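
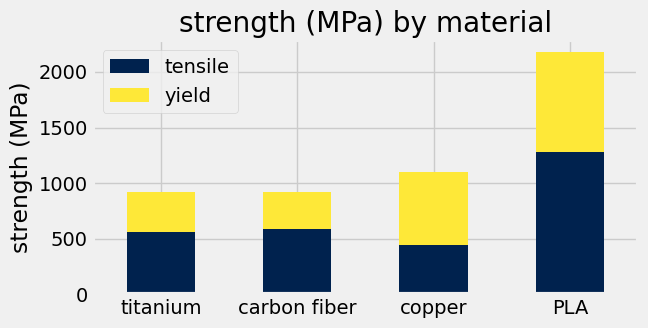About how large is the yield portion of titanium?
≈ 400

yield top ≈ 1000, bottom ≈ 600; segment ≈ 400.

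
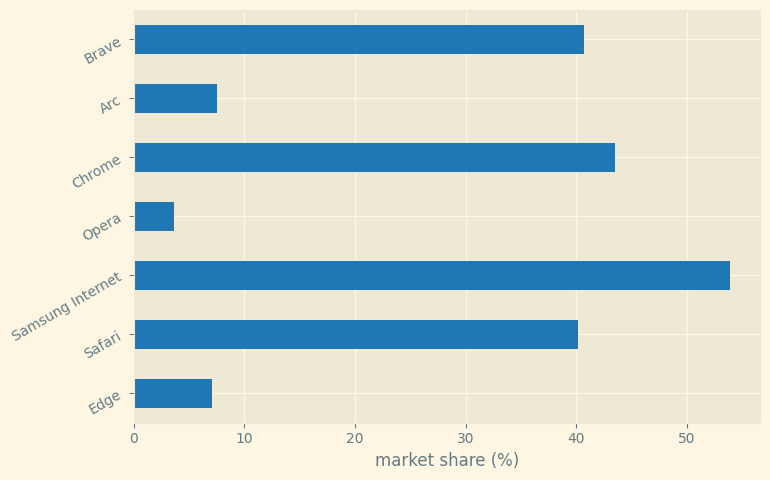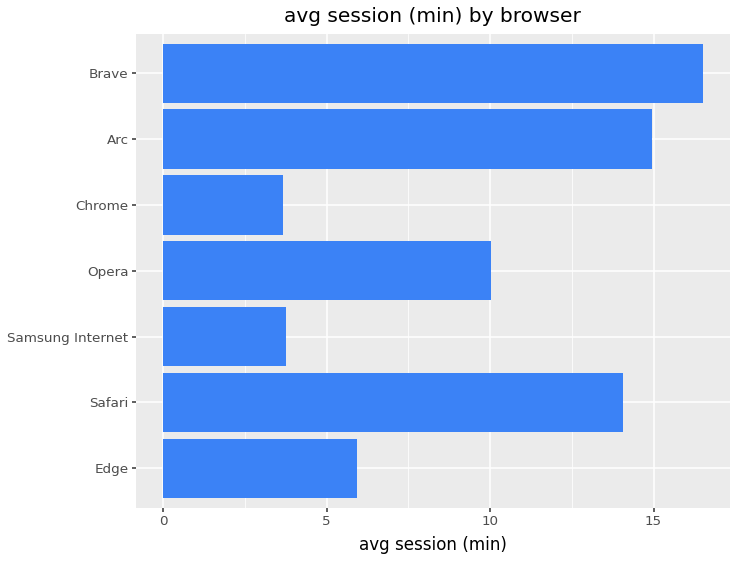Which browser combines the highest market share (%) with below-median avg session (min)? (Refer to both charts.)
Chart 2 median avg session (min) ≈ 10; below-median browsers: Edge, Samsung Internet, Chrome. Among those, Samsung Internet has the highest market share (%) (≈ 55).

Samsung Internet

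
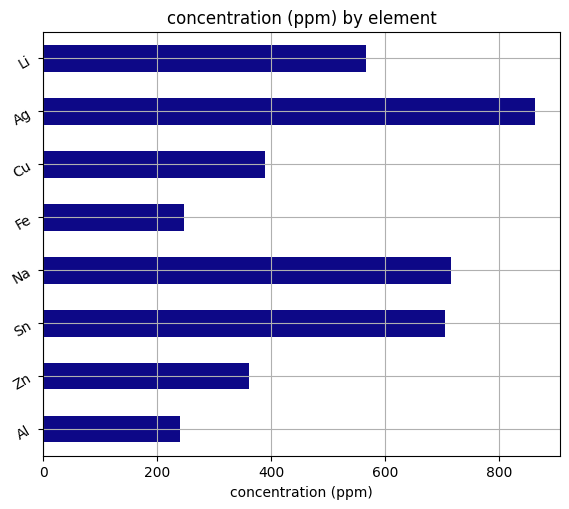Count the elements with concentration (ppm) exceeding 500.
Above 500: Sn, Na, Ag, Li.

4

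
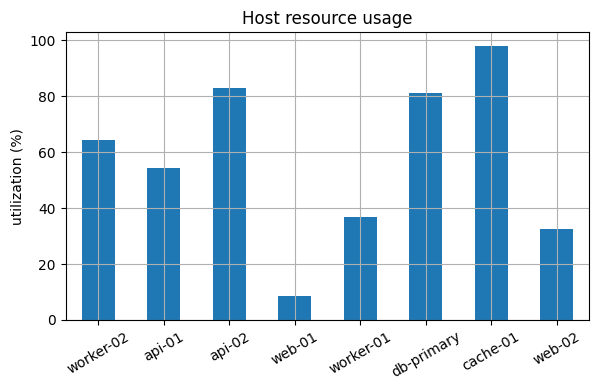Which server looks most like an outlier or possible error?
web-01

web-01 ≈ 10; the rest sit between ≈ 30 and ≈ 100.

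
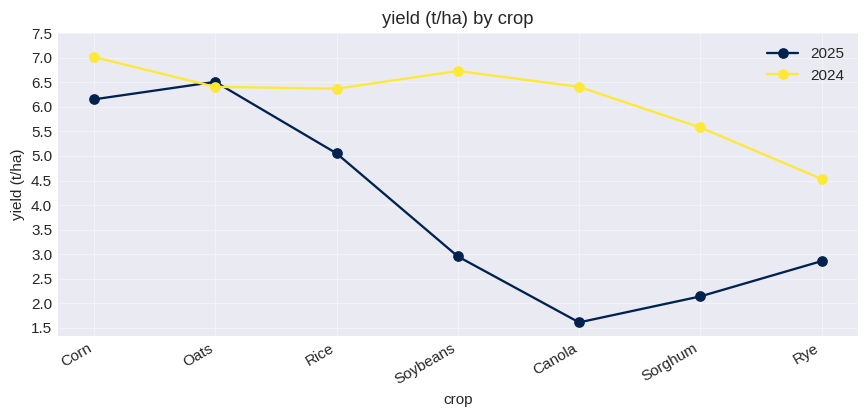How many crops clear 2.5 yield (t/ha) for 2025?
Above 2.5: Corn, Oats, Rice, Soybeans, Rye.

5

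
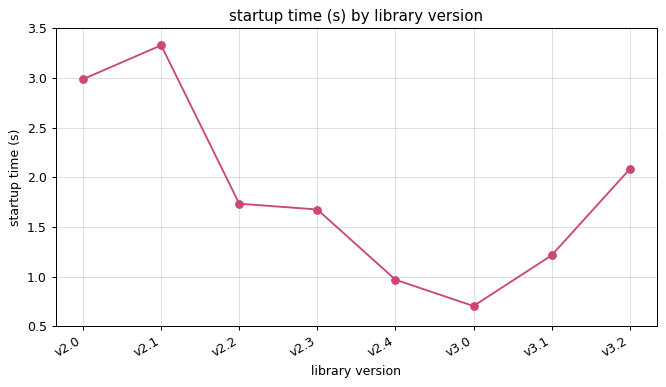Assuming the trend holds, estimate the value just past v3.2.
≈ 2.75

Last three: 0.5, 1.0, 2.0 → slope ≈ 0.75/step → next ≈ 2.75.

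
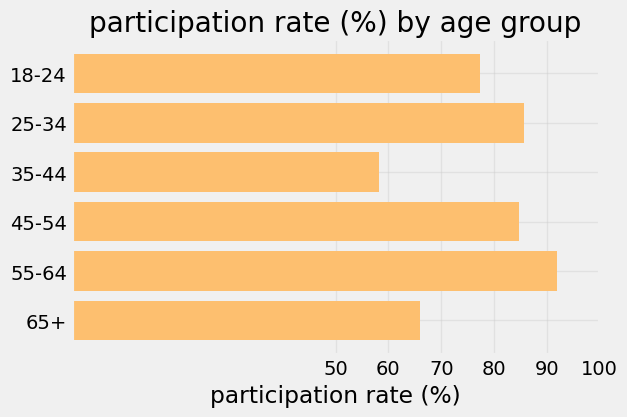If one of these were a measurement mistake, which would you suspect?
35-44 ≈ 60; the rest sit between ≈ 70 and ≈ 90.

35-44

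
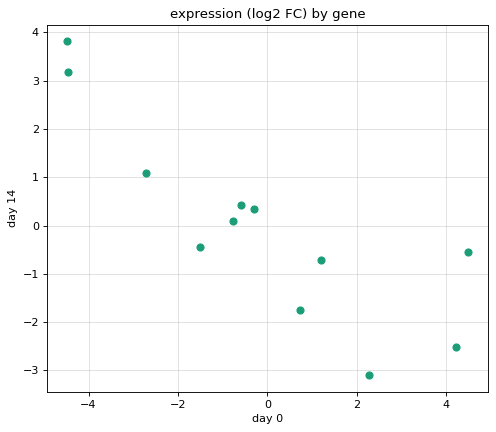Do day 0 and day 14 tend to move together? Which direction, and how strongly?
negative, strong

Points are negatively correlated; strong (|r| ≈ 0.8).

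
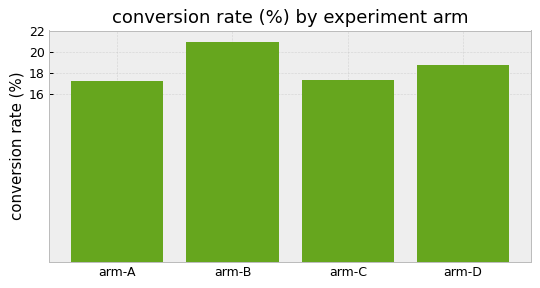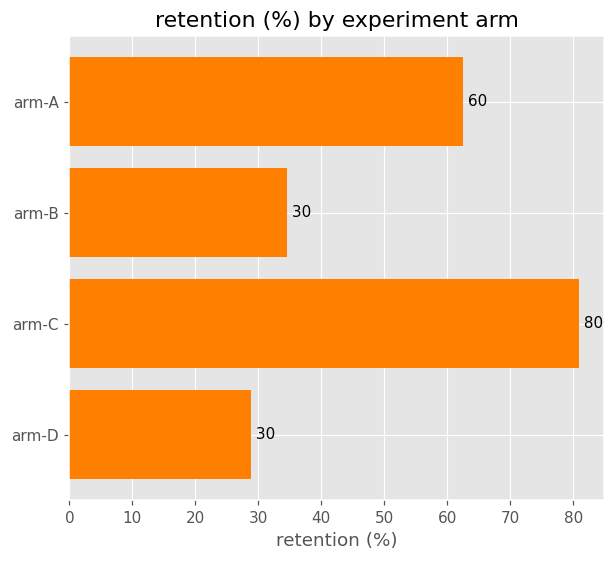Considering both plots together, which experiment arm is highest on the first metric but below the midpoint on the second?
arm-B

Chart 2 median retention (%) ≈ 50; below-median experiment arms: arm-B, arm-D. Among those, arm-B has the highest conversion rate (%) (≈ 20).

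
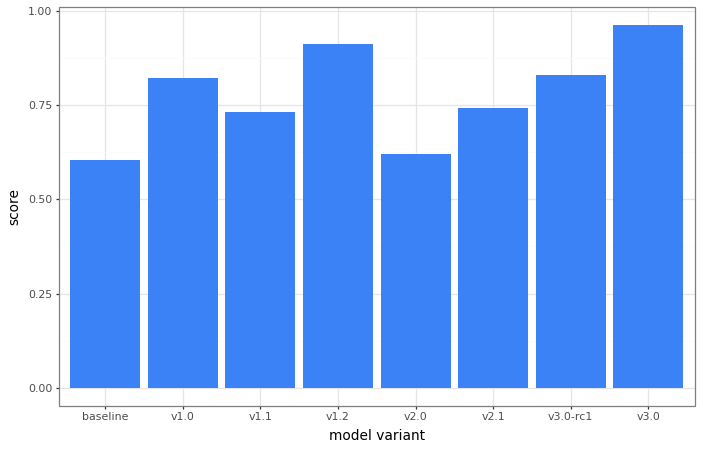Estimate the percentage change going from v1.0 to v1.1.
≈ -12.5%

v1.0 ≈ 0.8, v1.1 ≈ 0.7; (0.7 − 0.8) / 0.8 ≈ -12.5%.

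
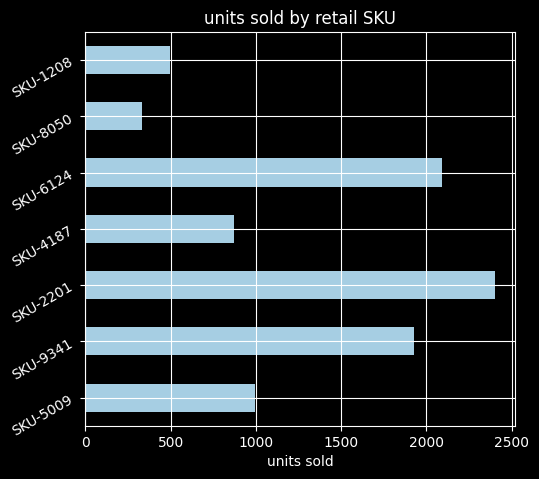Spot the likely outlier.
SKU-2201 ≈ 2400; the rest sit between ≈ 400 and ≈ 2000.

SKU-2201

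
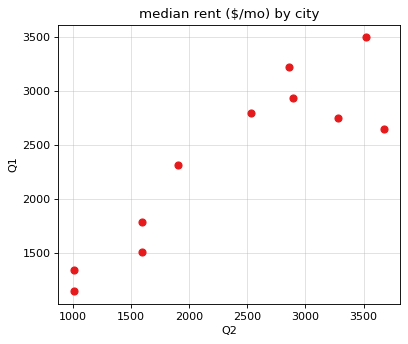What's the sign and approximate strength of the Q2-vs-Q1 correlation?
Points are positively correlated; strong (|r| ≈ 0.9).

positive, strong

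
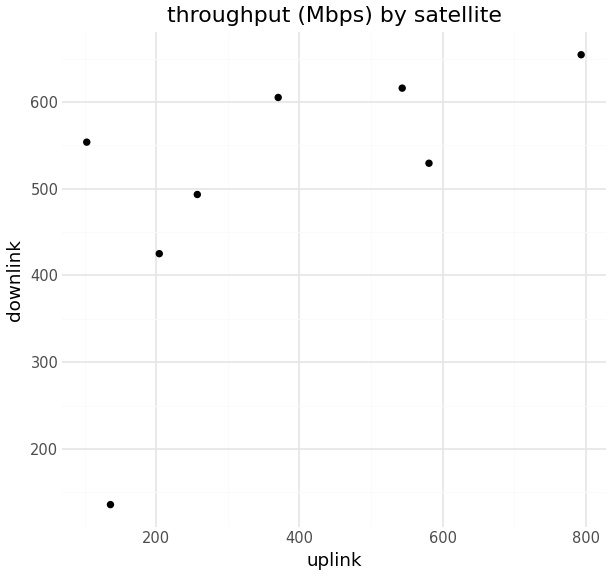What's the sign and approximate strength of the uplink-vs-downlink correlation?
Points are positively correlated; moderate (|r| ≈ 0.6).

positive, moderate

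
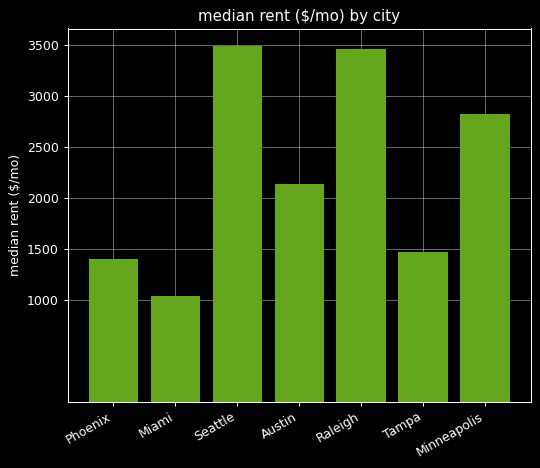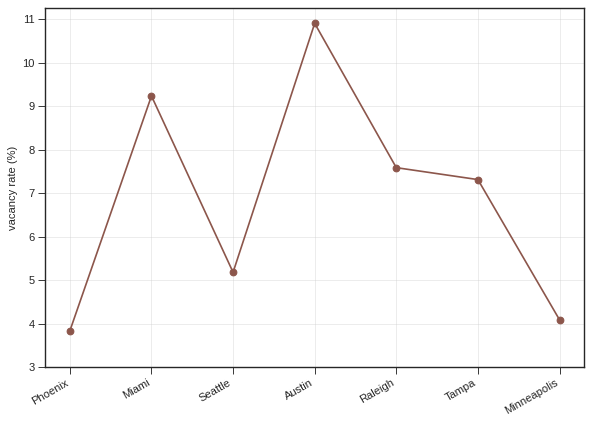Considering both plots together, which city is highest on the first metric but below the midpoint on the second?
Seattle

Chart 2 median vacancy rate (%) ≈ 7; below-median cities: Phoenix, Seattle, Minneapolis. Among those, Seattle has the highest median rent ($/mo) (≈ 3500).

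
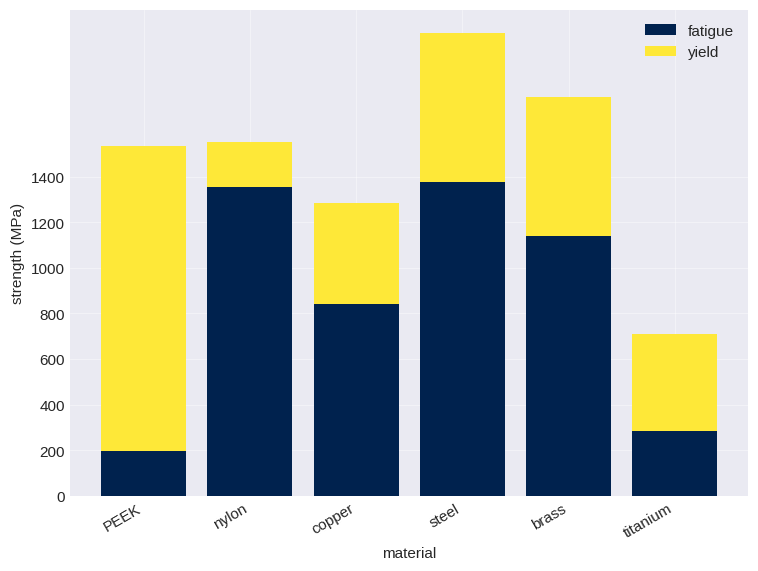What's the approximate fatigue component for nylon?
≈ 1400

fatigue top ≈ 1400, bottom ≈ 0; segment ≈ 1400.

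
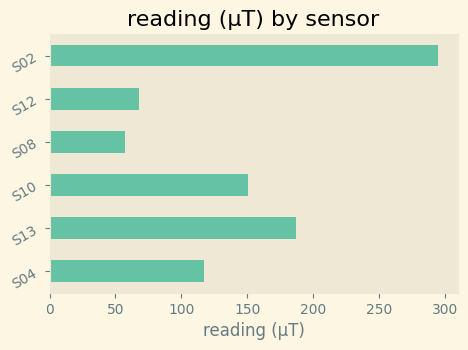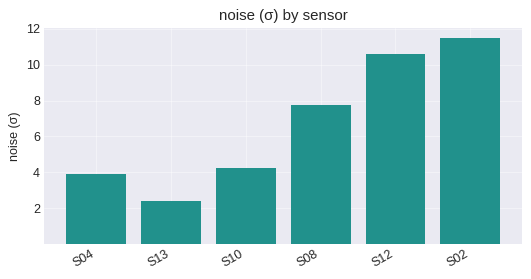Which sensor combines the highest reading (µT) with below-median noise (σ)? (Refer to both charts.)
S13

Chart 2 median noise (σ) ≈ 6; below-median sensors: S04, S13, S10. Among those, S13 has the highest reading (µT) (≈ 200).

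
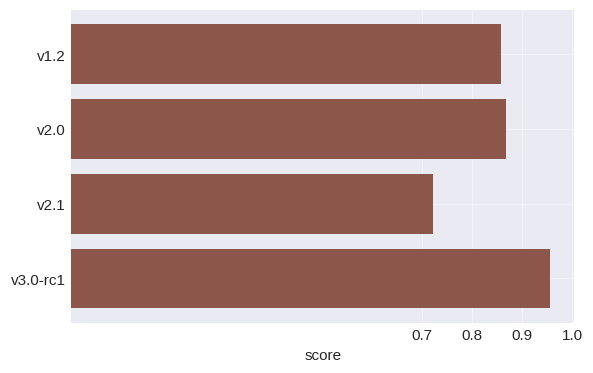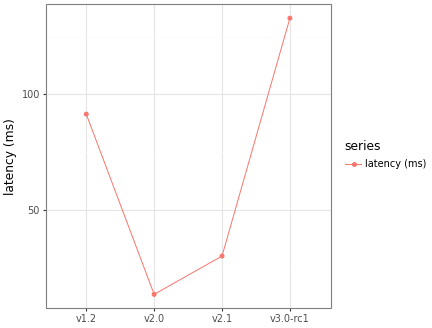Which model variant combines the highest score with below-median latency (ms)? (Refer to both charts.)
v2.0

Chart 2 median latency (ms) ≈ 60; below-median model variants: v2.0, v2.1. Among those, v2.0 has the highest score (≈ 0.9).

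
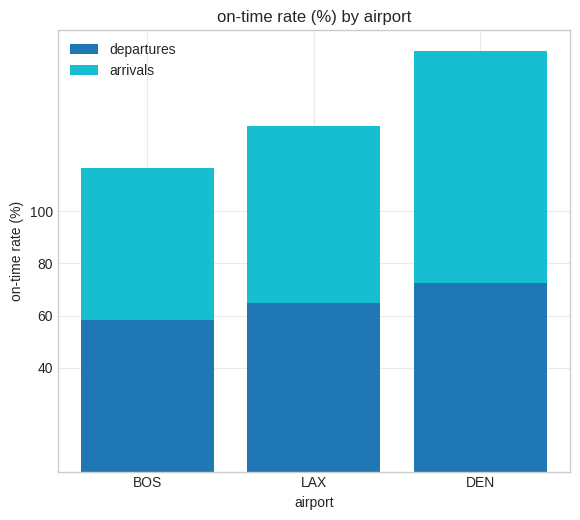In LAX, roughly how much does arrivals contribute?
arrivals top ≈ 140, bottom ≈ 60; segment ≈ 80.

≈ 80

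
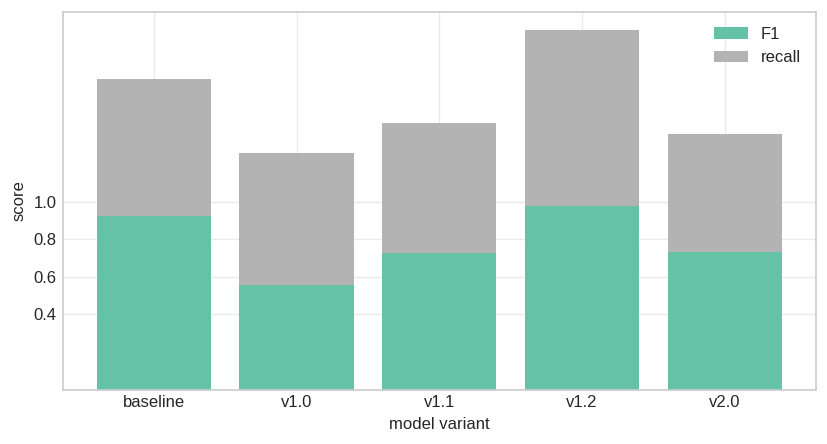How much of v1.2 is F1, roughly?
≈ 1.0

F1 top ≈ 1.0, bottom ≈ 0.0; segment ≈ 1.0.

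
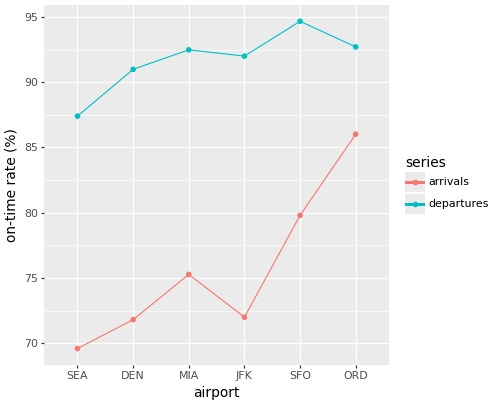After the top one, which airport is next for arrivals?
SFO

Top 3 for arrivals: ORD ≈ 85, SFO ≈ 80, MIA ≈ 75.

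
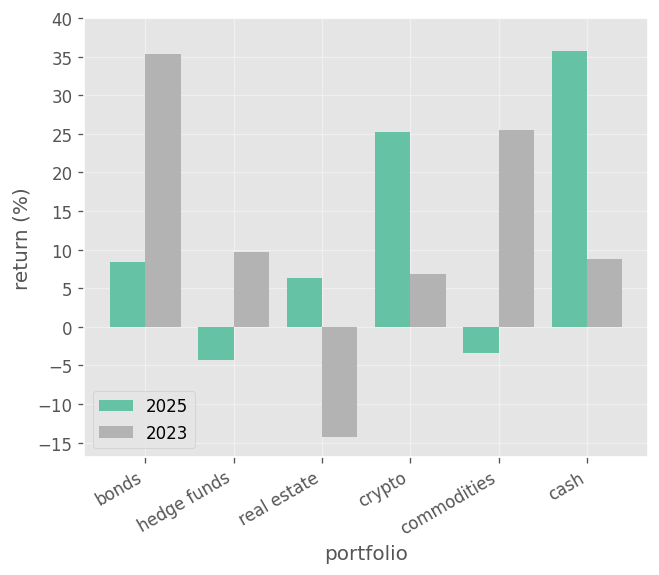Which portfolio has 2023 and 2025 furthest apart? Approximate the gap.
commodities, ≈ 30 %

commodities: 2023 ≈ 25, 2025 ≈ -5 → gap ≈ 30. Next-largest (cash) is only ≈ 25.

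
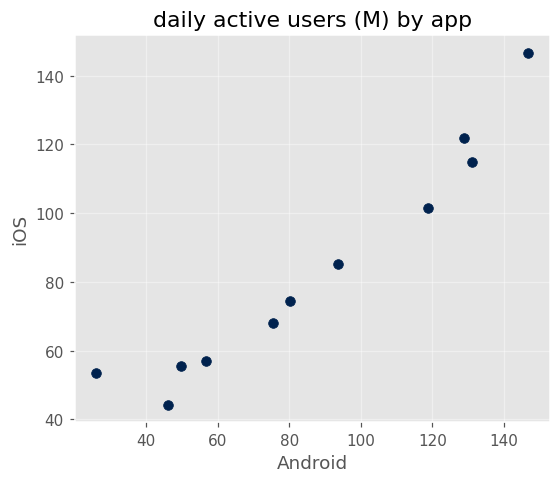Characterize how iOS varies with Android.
Points are positively correlated; strong (|r| ≈ 1.0).

positive, strong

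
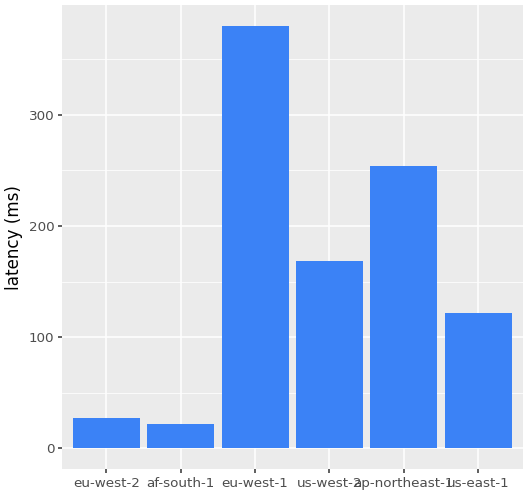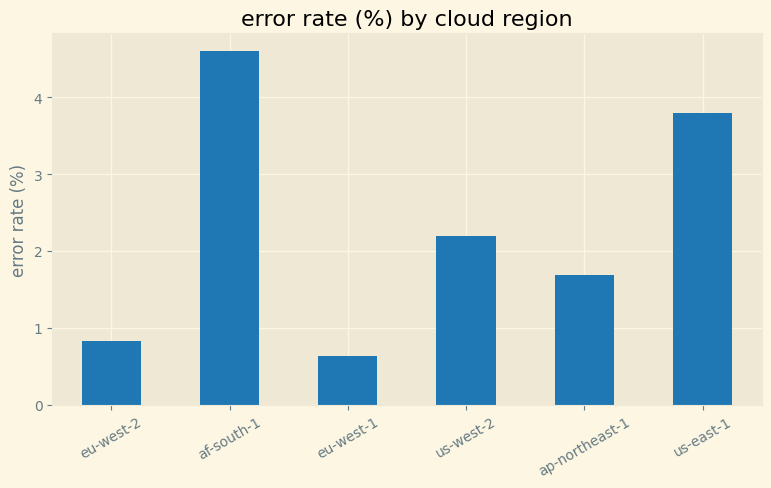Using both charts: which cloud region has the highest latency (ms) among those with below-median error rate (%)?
eu-west-1

Chart 2 median error rate (%) ≈ 2; below-median cloud regions: eu-west-2, eu-west-1, ap-northeast-1. Among those, eu-west-1 has the highest latency (ms) (≈ 400).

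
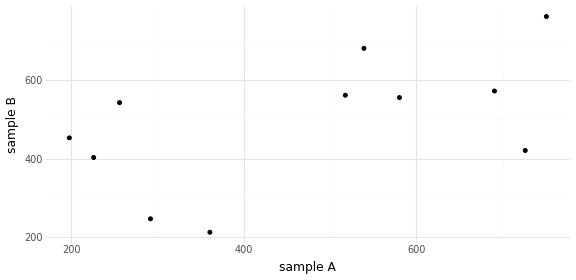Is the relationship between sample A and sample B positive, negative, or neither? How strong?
Points are positively correlated; moderate (|r| ≈ 0.6).

positive, moderate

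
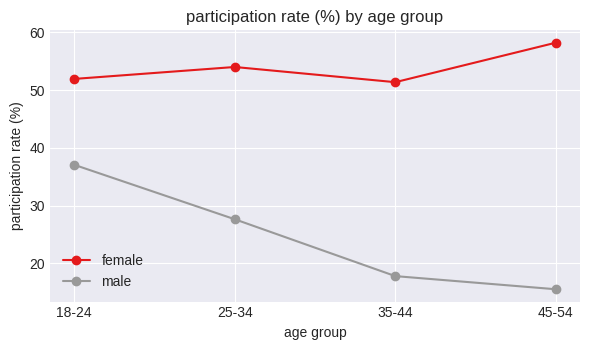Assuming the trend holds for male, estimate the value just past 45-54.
≈ 7.5

Last three: 30, 20, 15 → slope ≈ -7.5/step → next ≈ 7.5.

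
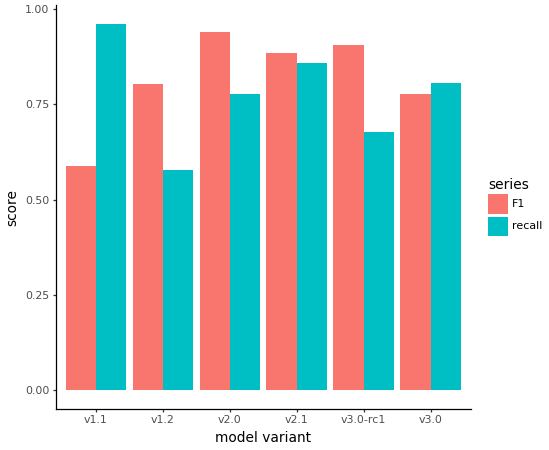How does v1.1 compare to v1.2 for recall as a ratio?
≈ 1.67×

v1.1 ≈ 1.0, v1.2 ≈ 0.6; 1.0/0.6 ≈ 1.67.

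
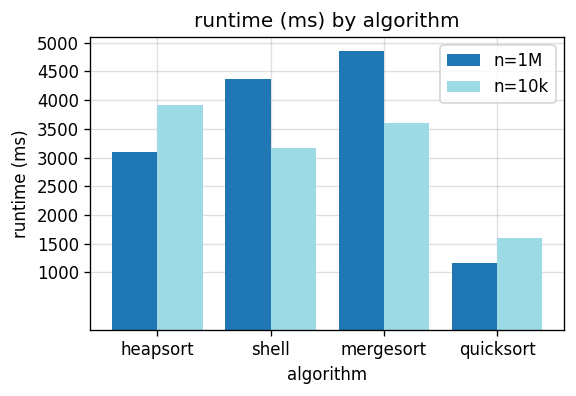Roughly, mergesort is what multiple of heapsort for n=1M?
≈ 1.67×

mergesort ≈ 5000, heapsort ≈ 3000; 5000/3000 ≈ 1.67.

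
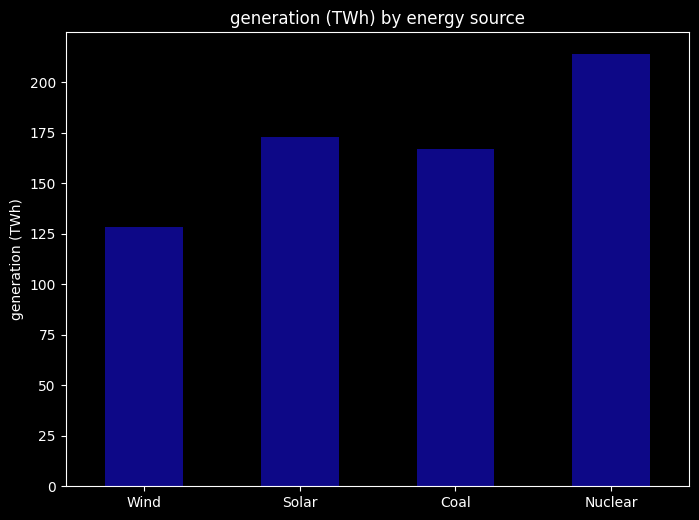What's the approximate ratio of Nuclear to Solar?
Nuclear ≈ 220, Solar ≈ 180; 220/180 ≈ 1.22.

≈ 1.22×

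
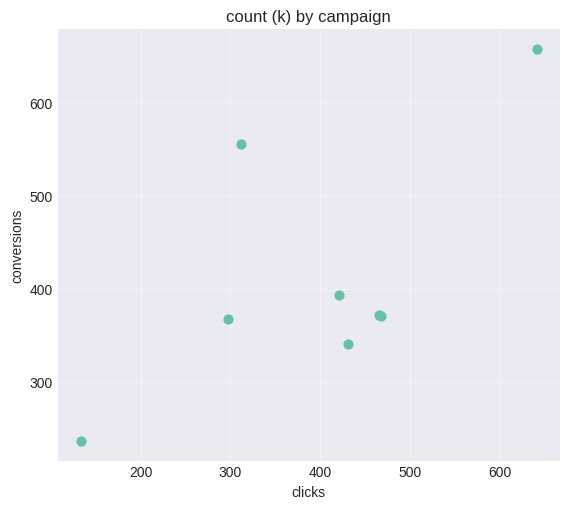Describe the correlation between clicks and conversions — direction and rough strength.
Points are positively correlated; moderate (|r| ≈ 0.6).

positive, moderate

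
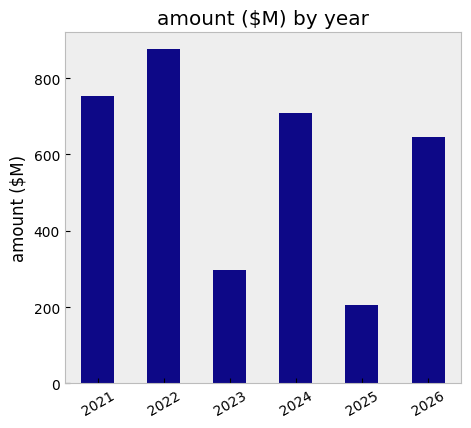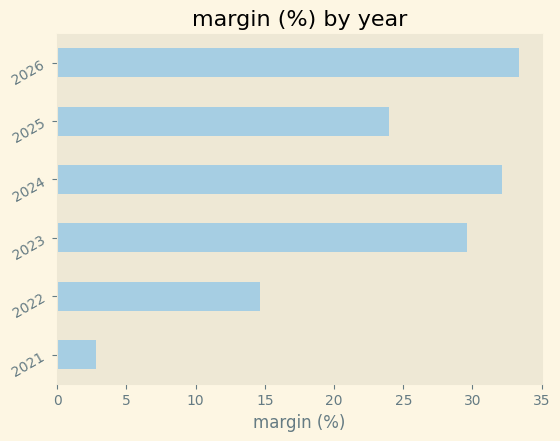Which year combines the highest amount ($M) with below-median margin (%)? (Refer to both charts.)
2022

Chart 2 median margin (%) ≈ 25; below-median years: 2021, 2022, 2025. Among those, 2022 has the highest amount ($M) (≈ 900).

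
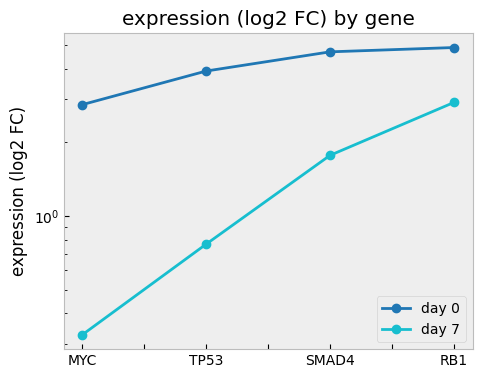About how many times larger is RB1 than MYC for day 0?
RB1 ≈ 5.0, MYC ≈ 3.0; 5.0/3.0 ≈ 1.67.

≈ 1.67×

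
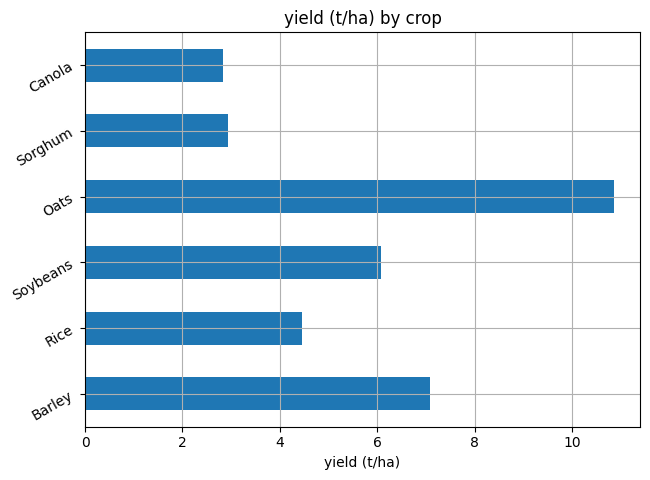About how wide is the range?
≈ 8

Max Oats ≈ 11, min Canola ≈ 3; range ≈ 8.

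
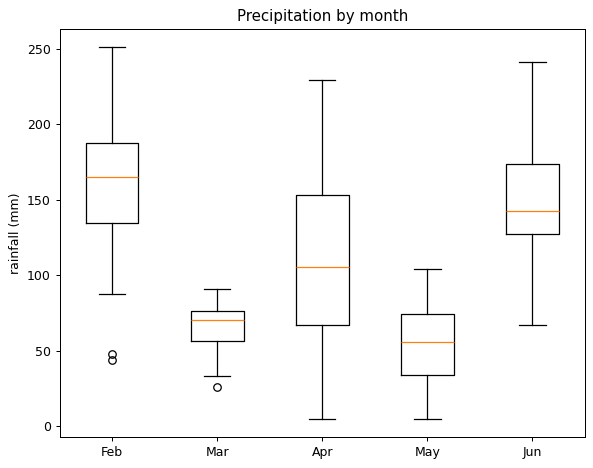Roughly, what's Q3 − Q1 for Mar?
≈ 20

Q3 ≈ 80, Q1 ≈ 60; IQR ≈ 20.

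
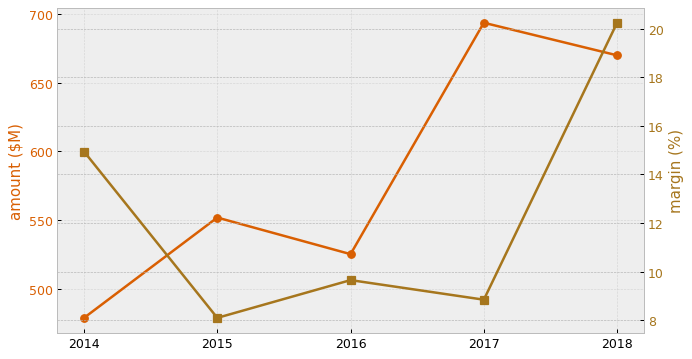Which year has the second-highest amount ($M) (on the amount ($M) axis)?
2018

Top 3 (on the amount ($M) axis): 2017 ≈ 700, 2018 ≈ 660, 2015 ≈ 560.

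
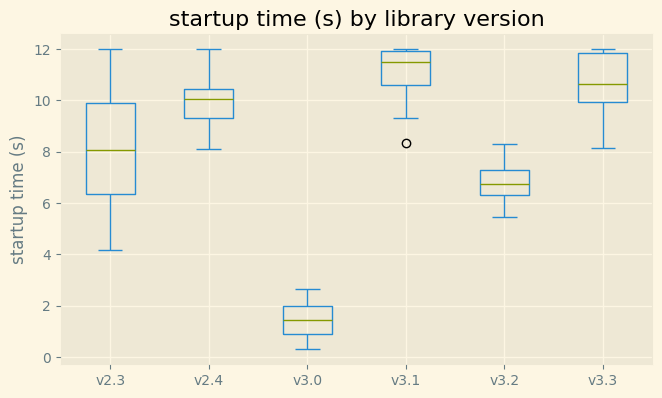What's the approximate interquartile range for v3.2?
≈ 1

Q3 ≈ 7, Q1 ≈ 6; IQR ≈ 1.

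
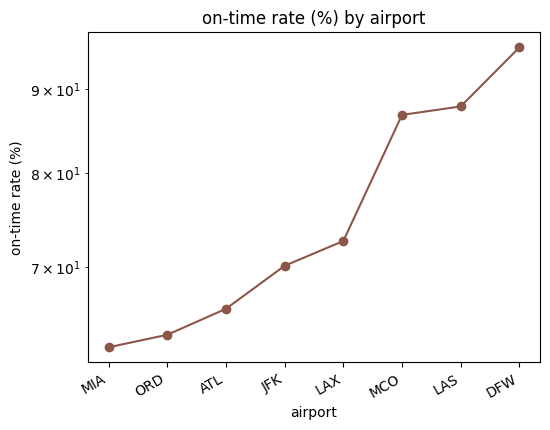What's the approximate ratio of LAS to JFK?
LAS ≈ 90, JFK ≈ 70; 90/70 ≈ 1.29.

≈ 1.29×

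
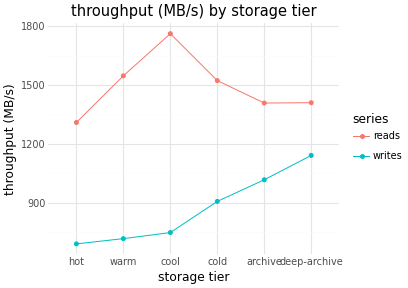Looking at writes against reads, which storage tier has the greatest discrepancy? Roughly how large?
cool: writes ≈ 700, reads ≈ 1800 → gap ≈ 1100. Next-largest (warm) is only ≈ 800.

cool, ≈ 1100 MB/s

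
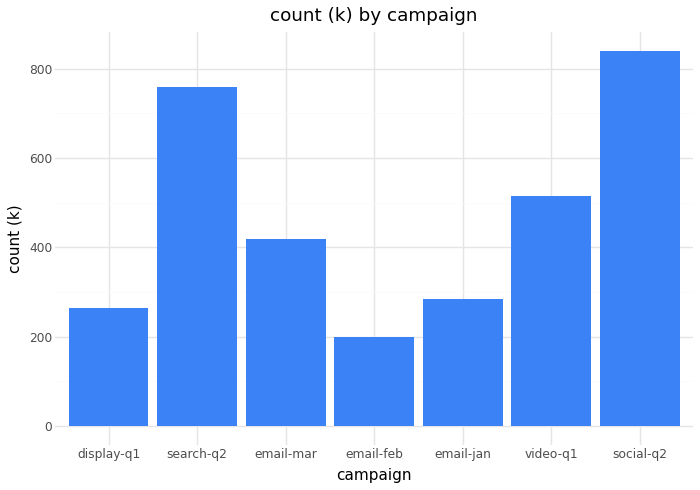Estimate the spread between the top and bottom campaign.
Max social-q2 ≈ 800, min email-feb ≈ 200; range ≈ 600.

≈ 600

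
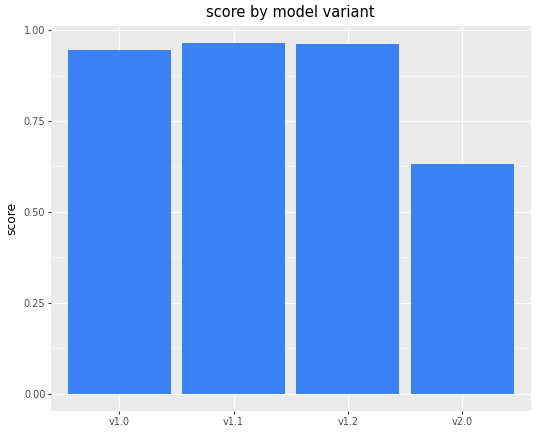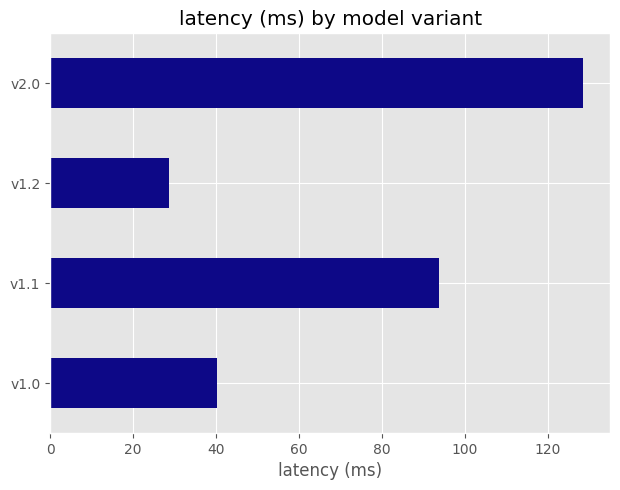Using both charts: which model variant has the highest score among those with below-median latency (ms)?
v1.2

Chart 2 median latency (ms) ≈ 60; below-median model variants: v1.0, v1.2. Among those, v1.2 has the highest score (≈ 1).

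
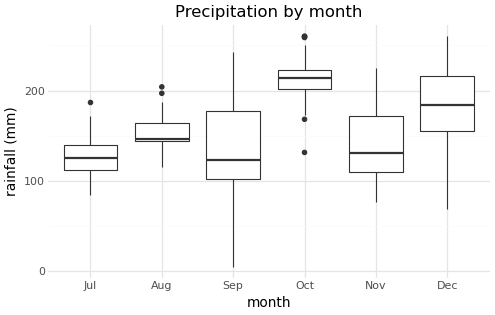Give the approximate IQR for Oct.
≈ 20

Q3 ≈ 220, Q1 ≈ 200; IQR ≈ 20.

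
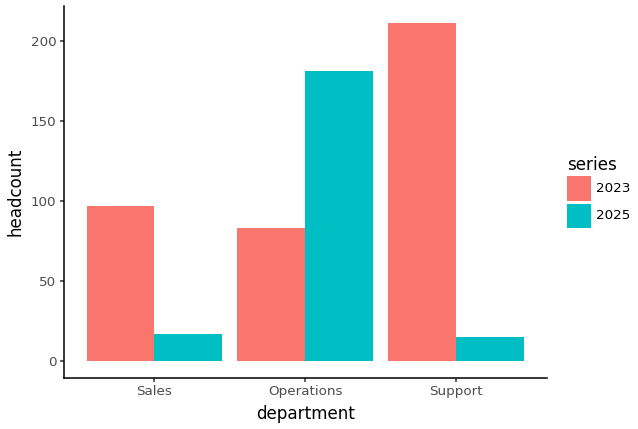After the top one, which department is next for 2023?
Top 3 for 2023: Support ≈ 220, Sales ≈ 100, Operations ≈ 80.

Sales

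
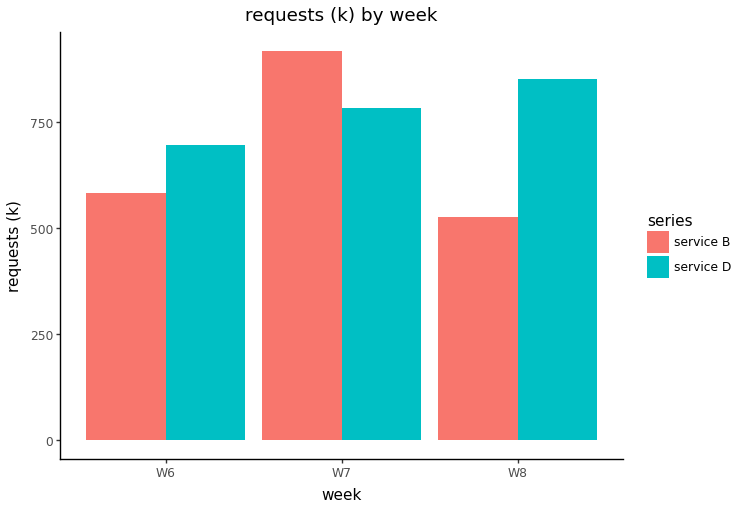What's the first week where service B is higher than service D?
W6: service B ≈ 600 vs service D ≈ 700 (not yet); W7: service B ≈ 900 vs service D ≈ 800 (first crossover).

W7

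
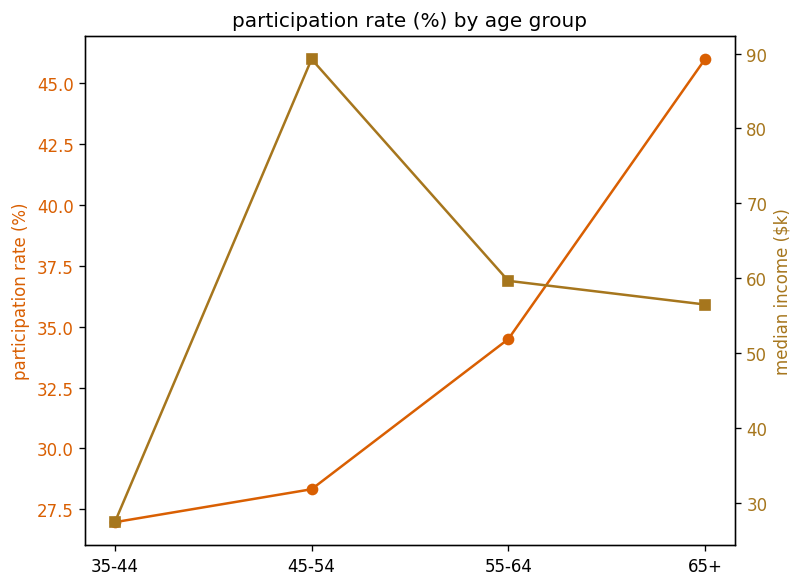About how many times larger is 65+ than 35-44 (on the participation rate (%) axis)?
65+ ≈ 46, 35-44 ≈ 26; 46/26 ≈ 1.77.

≈ 1.77×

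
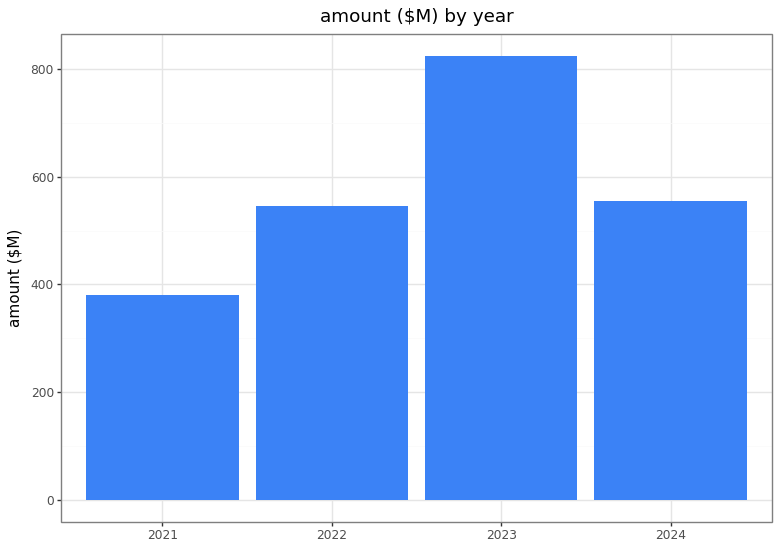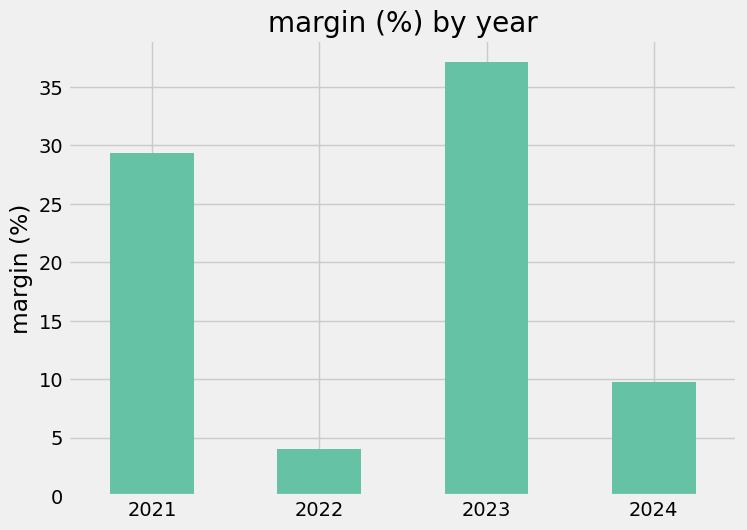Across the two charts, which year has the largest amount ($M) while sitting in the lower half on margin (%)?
Chart 2 median margin (%) ≈ 20; below-median years: 2022, 2024. Among those, 2024 has the highest amount ($M) (≈ 600).

2024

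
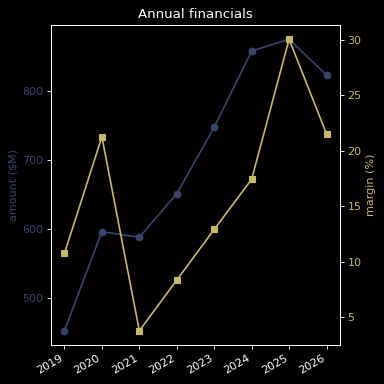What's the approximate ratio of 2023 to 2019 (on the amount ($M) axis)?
≈ 1.67×

2023 ≈ 750, 2019 ≈ 450; 750/450 ≈ 1.67.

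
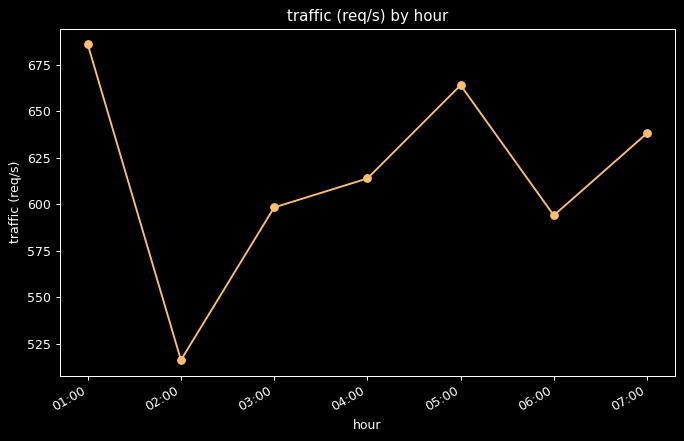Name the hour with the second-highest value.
Top 3: 01:00 ≈ 680, 05:00 ≈ 660, 07:00 ≈ 640.

05:00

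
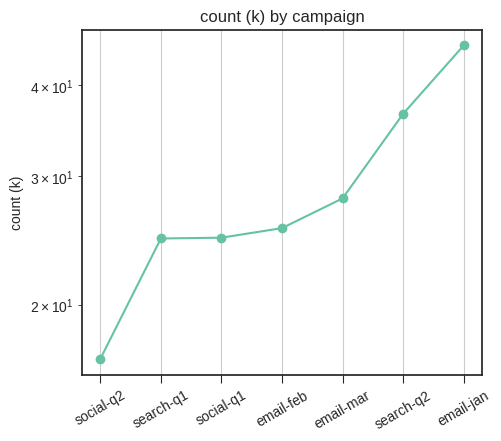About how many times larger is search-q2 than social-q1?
search-q2 ≈ 35, social-q1 ≈ 25; 35/25 ≈ 1.4.

≈ 1.4×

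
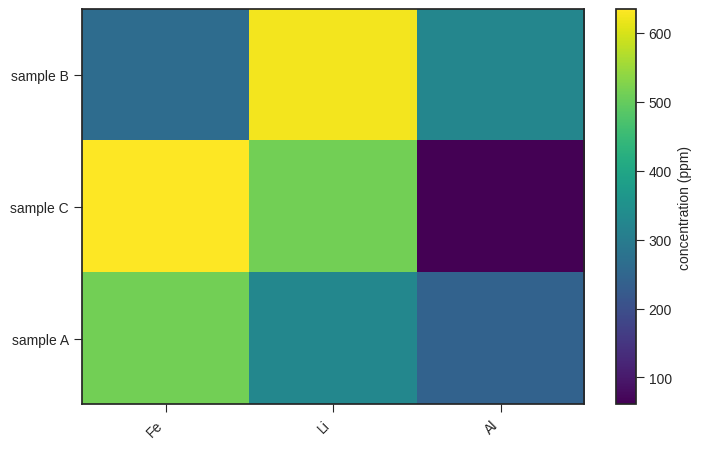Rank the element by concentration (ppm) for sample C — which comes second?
Top 3 for sample C: Fe ≈ 650, Li ≈ 500, Al ≈ 50.

Li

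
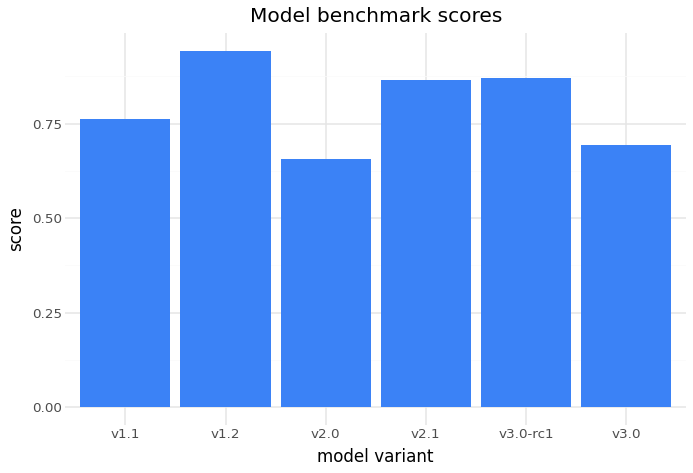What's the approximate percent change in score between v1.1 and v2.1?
v1.1 ≈ 0.8, v2.1 ≈ 0.9; (0.9 − 0.8) / 0.8 ≈ +12.5%.

≈ +12.5%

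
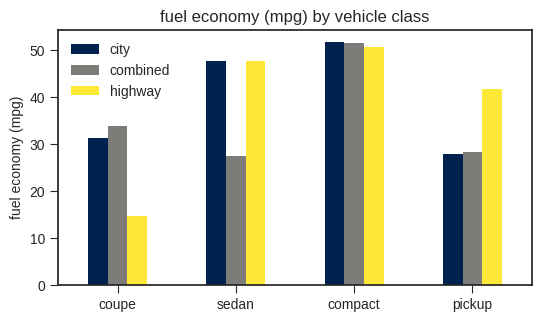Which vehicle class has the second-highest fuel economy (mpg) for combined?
coupe

Top 3 for combined: compact ≈ 50, coupe ≈ 35, pickup ≈ 30.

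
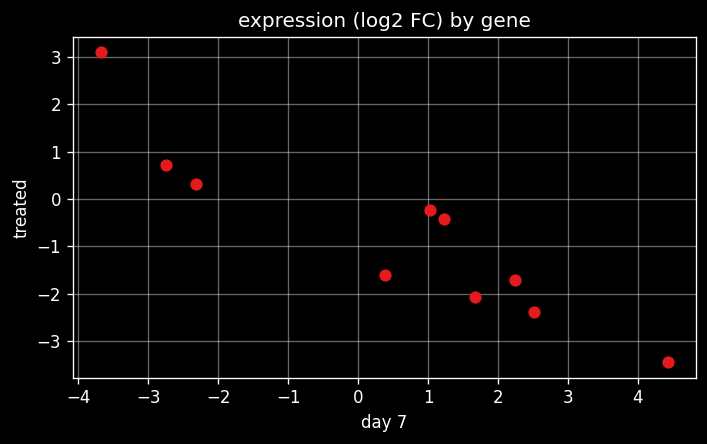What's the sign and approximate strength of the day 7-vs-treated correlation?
negative, strong

Points are negatively correlated; strong (|r| ≈ 0.9).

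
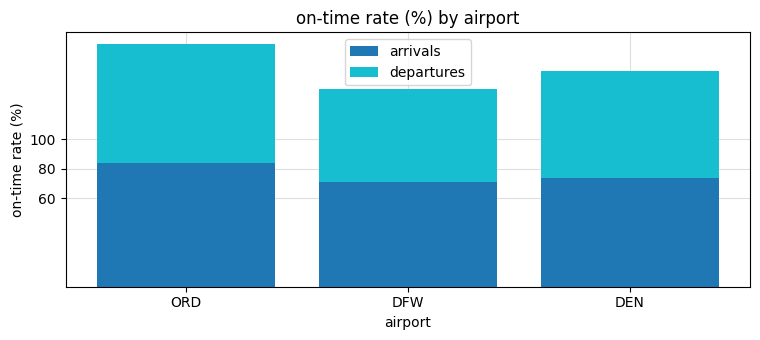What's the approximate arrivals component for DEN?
arrivals top ≈ 80, bottom ≈ 0; segment ≈ 80.

≈ 80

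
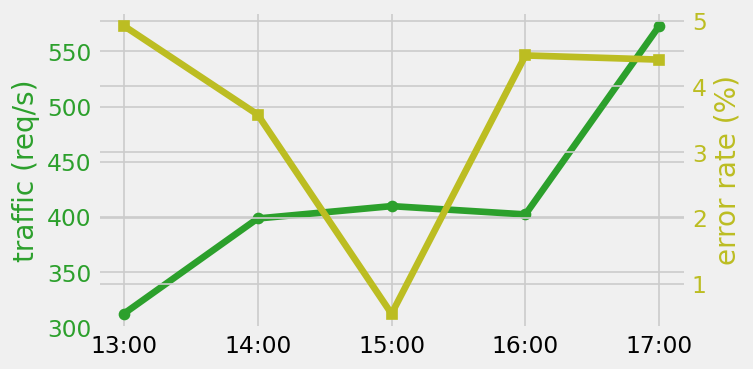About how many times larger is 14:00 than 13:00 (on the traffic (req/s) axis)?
≈ 1.33×

14:00 ≈ 400, 13:00 ≈ 300; 400/300 ≈ 1.33.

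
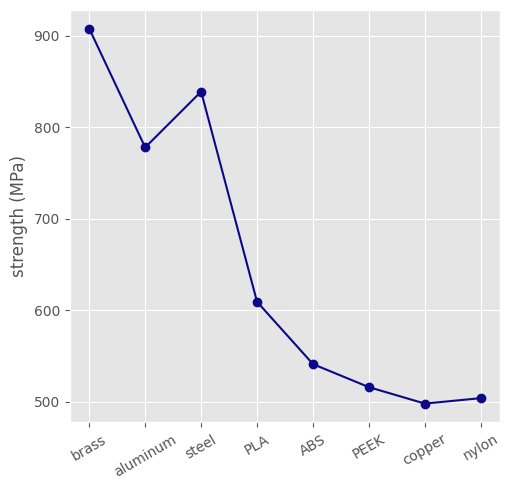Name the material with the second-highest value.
steel

Top 3: brass ≈ 900, steel ≈ 850, aluminum ≈ 800.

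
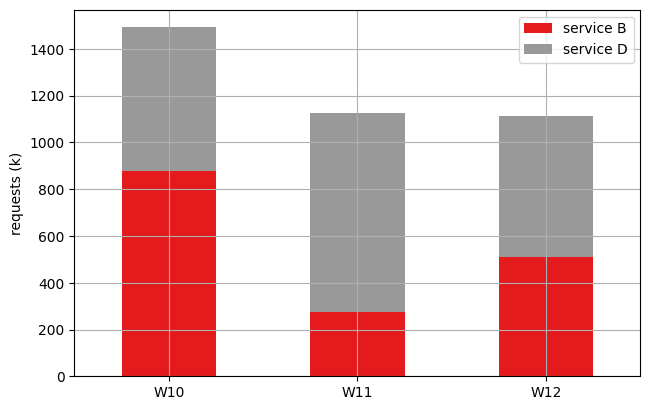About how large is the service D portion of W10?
≈ 600

service D top ≈ 1400, bottom ≈ 800; segment ≈ 600.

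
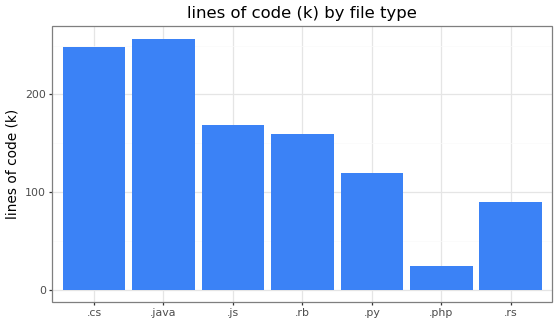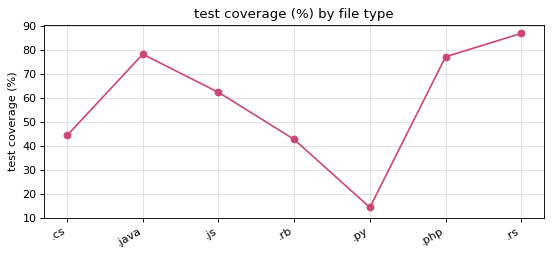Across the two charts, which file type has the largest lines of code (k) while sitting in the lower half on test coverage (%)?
.cs

Chart 2 median test coverage (%) ≈ 60; below-median file types: .cs, .rb, .py. Among those, .cs has the highest lines of code (k) (≈ 250).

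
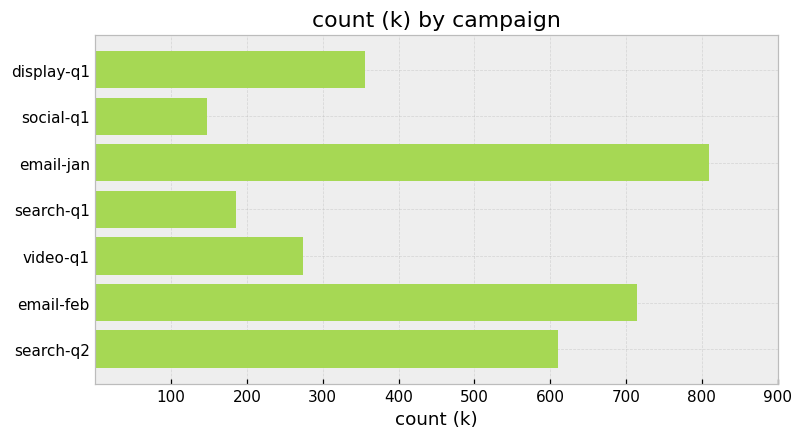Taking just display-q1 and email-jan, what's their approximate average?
(400 + 800) / 2 ≈ 600.

≈ 600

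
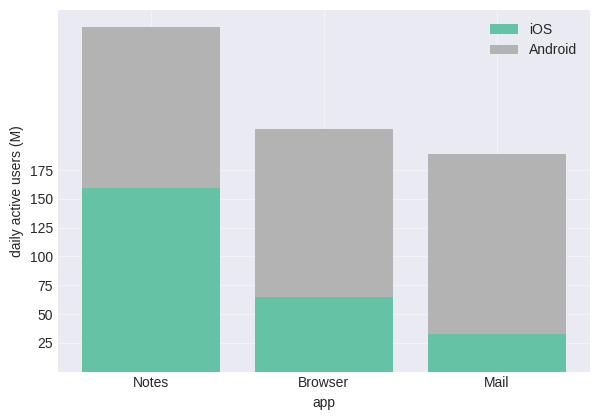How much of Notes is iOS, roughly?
≈ 150

iOS top ≈ 150, bottom ≈ 0; segment ≈ 150.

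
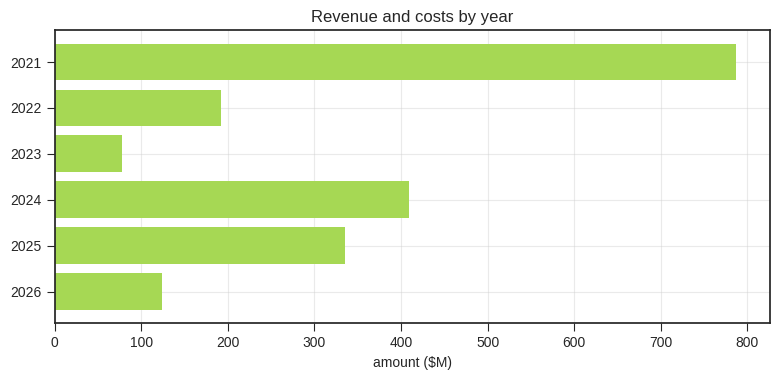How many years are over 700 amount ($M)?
1

Above 700: 2021.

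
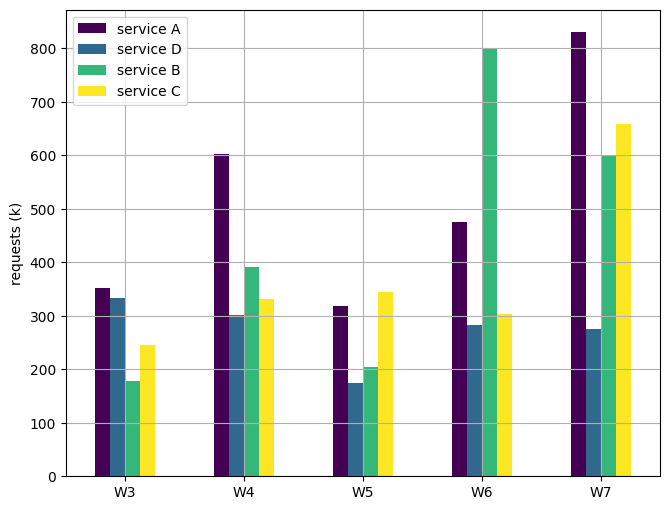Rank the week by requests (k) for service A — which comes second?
Top 3 for service A: W7 ≈ 800, W4 ≈ 600, W6 ≈ 500.

W4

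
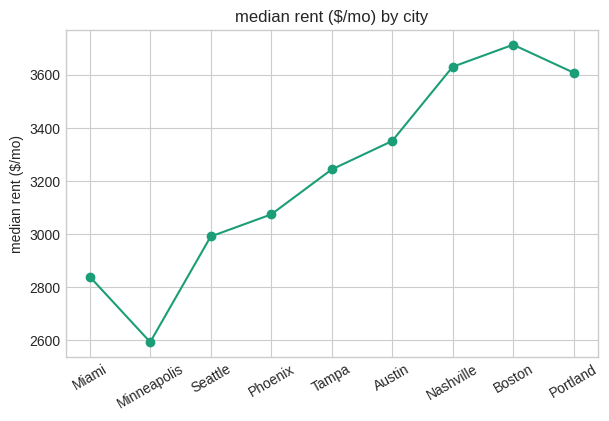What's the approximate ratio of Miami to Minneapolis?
≈ 1.08×

Miami ≈ 2800, Minneapolis ≈ 2600; 2800/2600 ≈ 1.08.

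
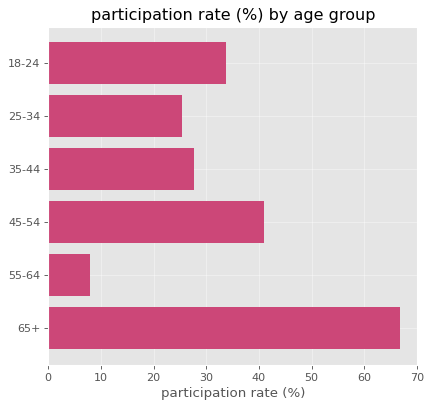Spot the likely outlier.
65+

65+ ≈ 70; the rest sit between ≈ 10 and ≈ 40.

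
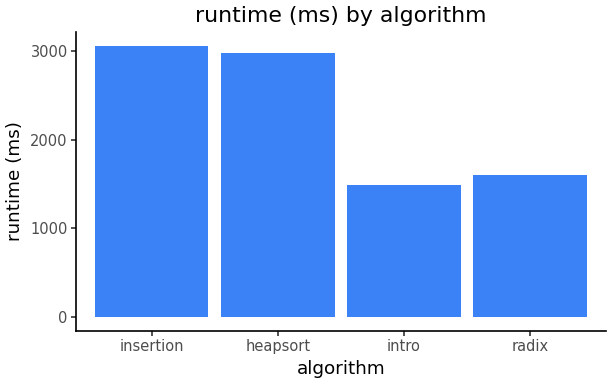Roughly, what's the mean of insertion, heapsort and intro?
≈ 2500

(3000 + 3000 + 1500) / 3 ≈ 2500.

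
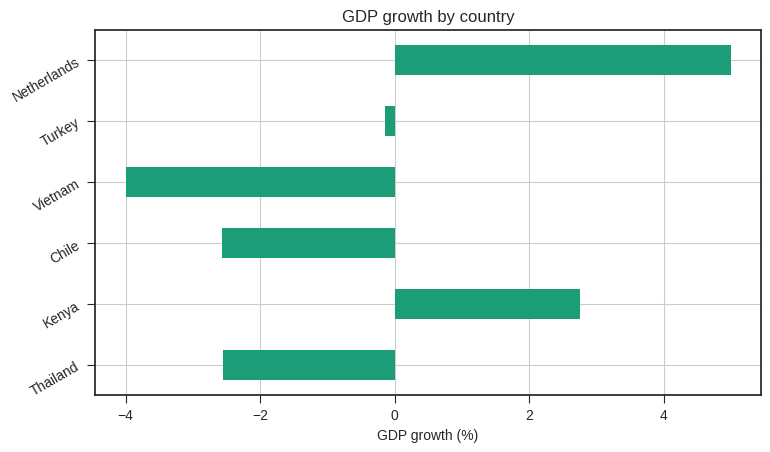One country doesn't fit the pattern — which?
Netherlands ≈ 5; the rest sit between ≈ -4 and ≈ 3.

Netherlands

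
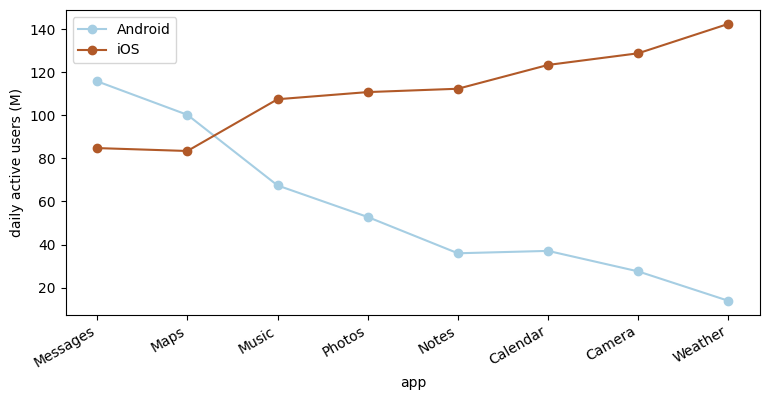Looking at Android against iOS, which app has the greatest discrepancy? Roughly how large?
Weather, ≈ 120 M

Weather: Android ≈ 20, iOS ≈ 140 → gap ≈ 120. Next-largest (Camera) is only ≈ 100.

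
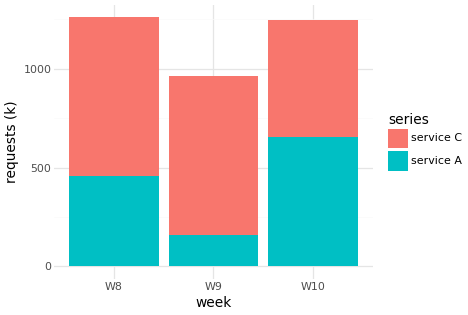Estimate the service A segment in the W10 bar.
≈ 600

service A top ≈ 600, bottom ≈ 0; segment ≈ 600.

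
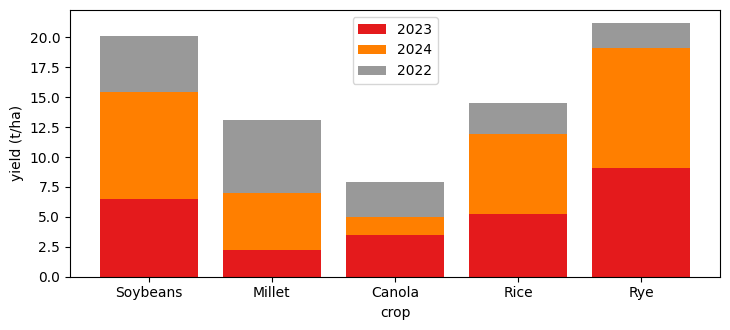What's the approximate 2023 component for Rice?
2023 top ≈ 6, bottom ≈ 0; segment ≈ 6.

≈ 6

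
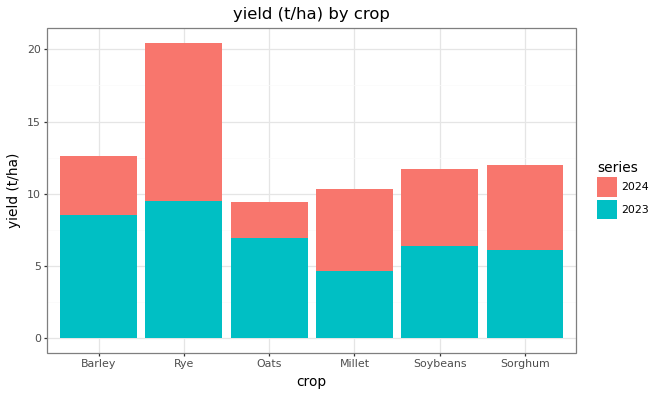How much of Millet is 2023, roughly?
≈ 4

2023 top ≈ 4, bottom ≈ 0; segment ≈ 4.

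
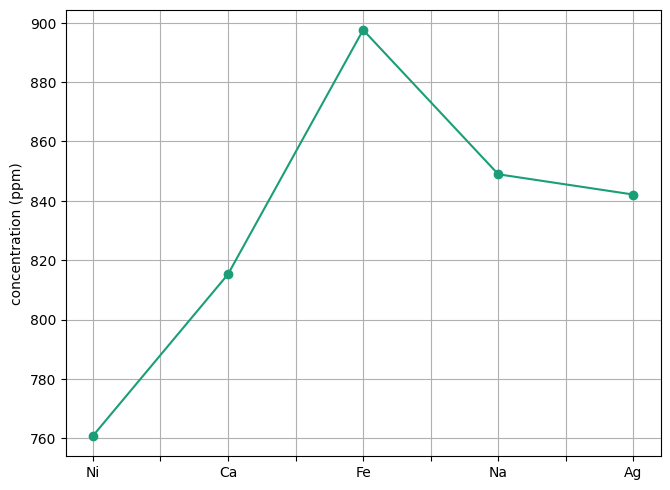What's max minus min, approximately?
≈ 140

Max Fe ≈ 900, min Ni ≈ 760; range ≈ 140.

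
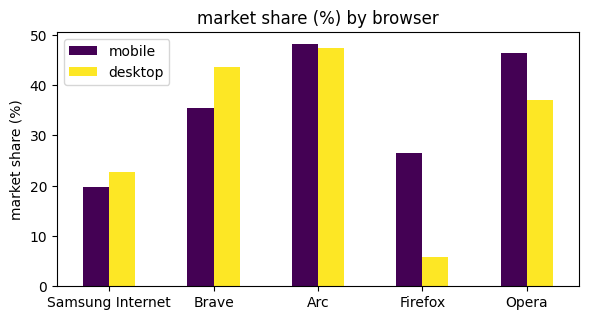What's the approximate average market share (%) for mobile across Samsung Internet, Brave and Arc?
≈ 35

(20 + 35 + 50) / 3 ≈ 35.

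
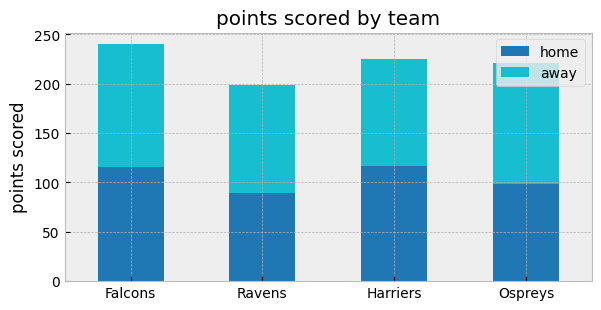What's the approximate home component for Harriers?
home top ≈ 120, bottom ≈ 0; segment ≈ 120.

≈ 120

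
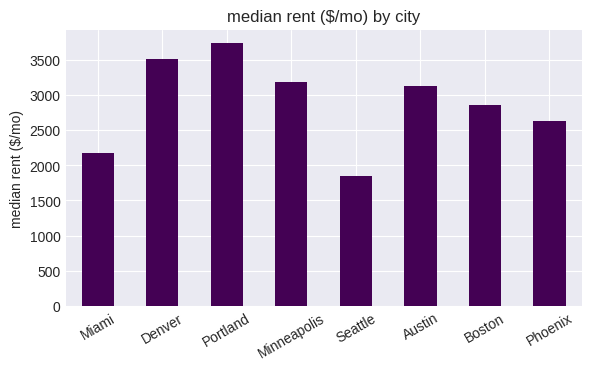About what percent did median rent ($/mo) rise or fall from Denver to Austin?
≈ -14.3%

Denver ≈ 3500, Austin ≈ 3000; (3000 − 3500) / 3500 ≈ -14.3%.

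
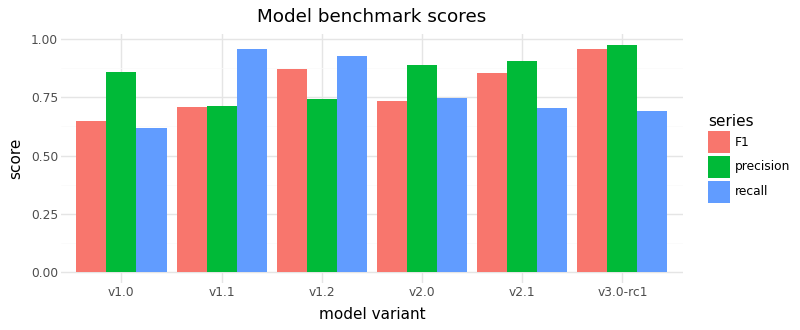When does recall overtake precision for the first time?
v1.1

v1.0: recall ≈ 0.6 vs precision ≈ 0.9 (not yet); v1.1: recall ≈ 1.0 vs precision ≈ 0.7 (first crossover).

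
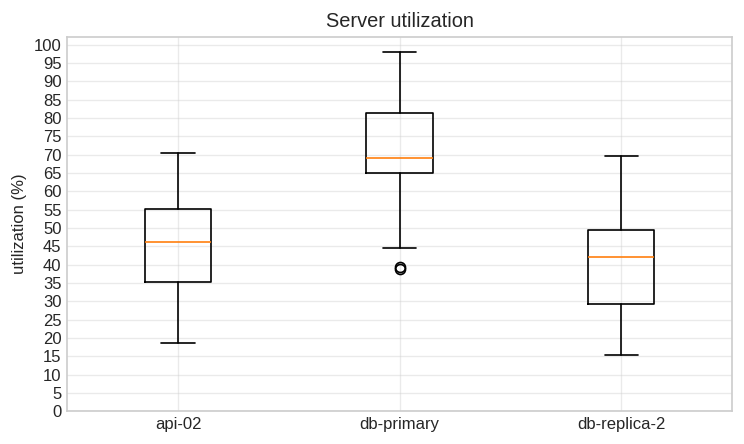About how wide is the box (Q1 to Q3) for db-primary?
≈ 15

Q3 ≈ 80, Q1 ≈ 65; IQR ≈ 15.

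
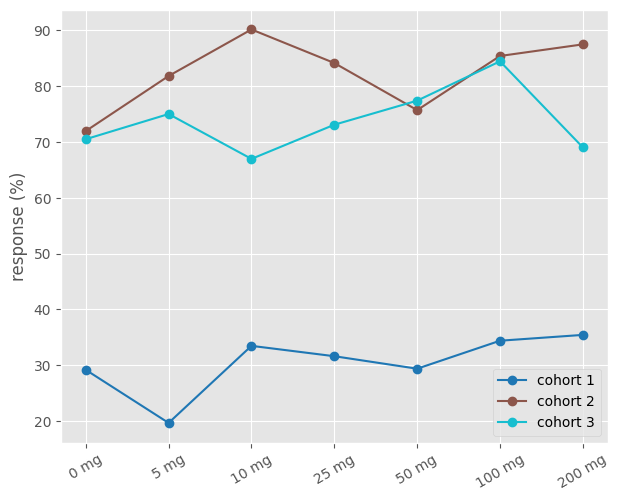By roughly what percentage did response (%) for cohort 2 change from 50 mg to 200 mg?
≈ +12.5%

50 mg ≈ 80, 200 mg ≈ 90; (90 − 80) / 80 ≈ +12.5%.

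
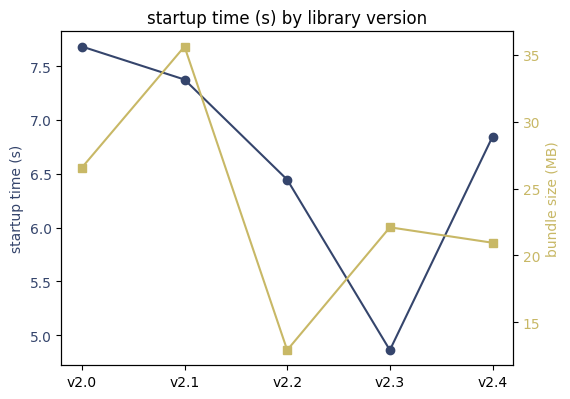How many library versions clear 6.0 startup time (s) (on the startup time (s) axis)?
Above 6.0: v2.0, v2.1, v2.2, v2.4.

4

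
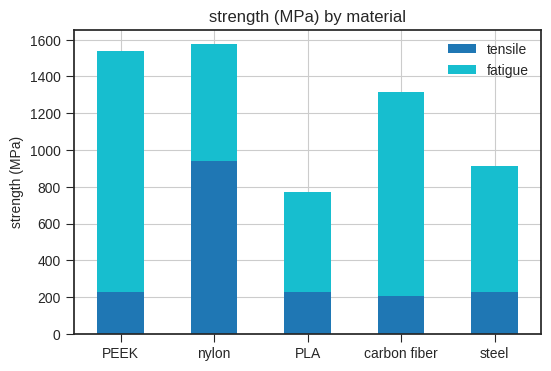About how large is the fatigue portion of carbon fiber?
fatigue top ≈ 1400, bottom ≈ 200; segment ≈ 1200.

≈ 1200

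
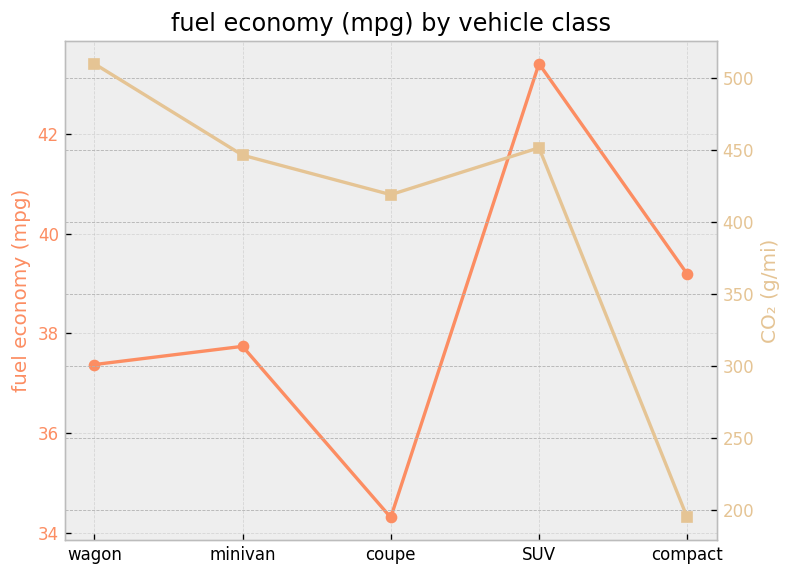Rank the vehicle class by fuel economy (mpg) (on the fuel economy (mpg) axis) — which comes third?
Top 4 (on the fuel economy (mpg) axis): SUV ≈ 43, compact ≈ 39, minivan ≈ 38, wagon ≈ 37.

minivan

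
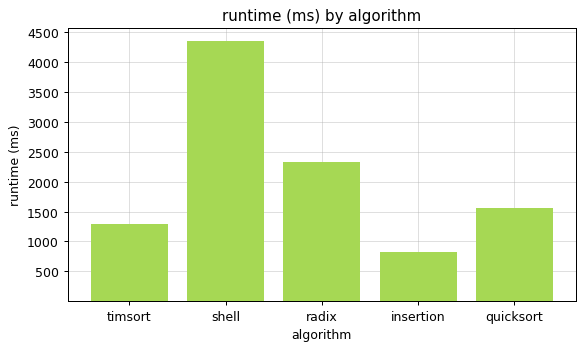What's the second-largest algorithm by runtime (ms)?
radix

Top 3: shell ≈ 4500, radix ≈ 2500, quicksort ≈ 1500.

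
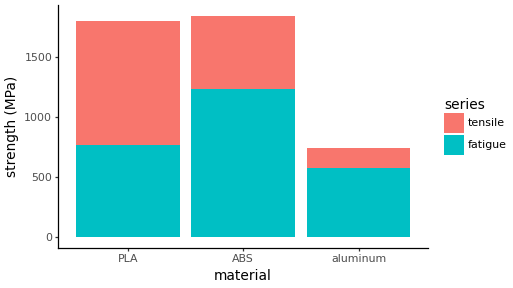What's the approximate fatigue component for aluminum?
fatigue top ≈ 600, bottom ≈ 0; segment ≈ 600.

≈ 600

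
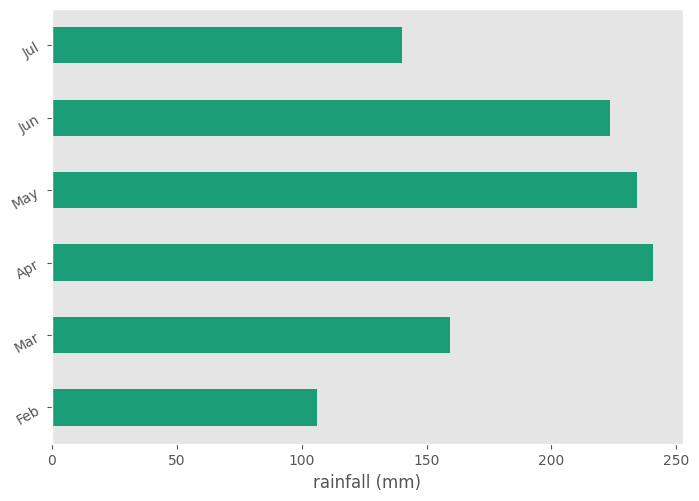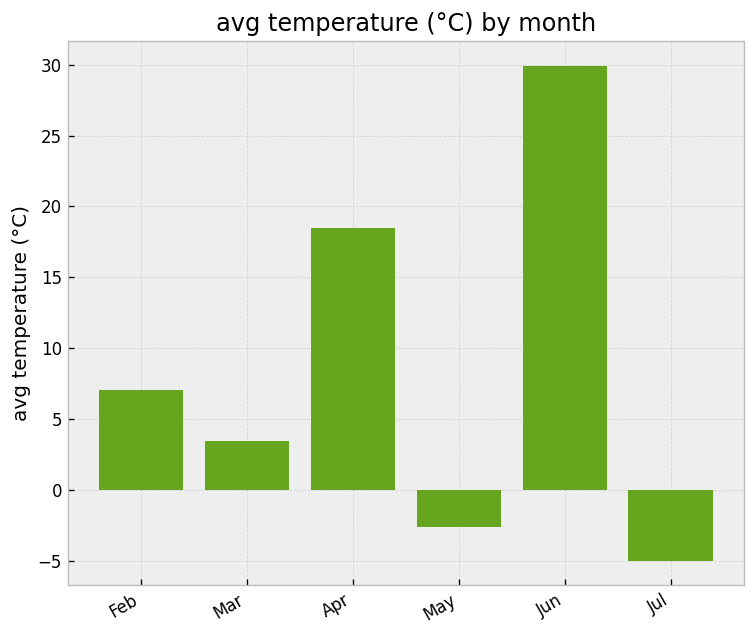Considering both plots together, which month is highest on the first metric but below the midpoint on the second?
May

Chart 2 median avg temperature (°C) ≈ 5; below-median months: Mar, May, Jul. Among those, May has the highest rainfall (mm) (≈ 225).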